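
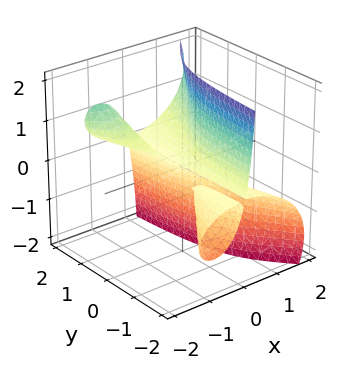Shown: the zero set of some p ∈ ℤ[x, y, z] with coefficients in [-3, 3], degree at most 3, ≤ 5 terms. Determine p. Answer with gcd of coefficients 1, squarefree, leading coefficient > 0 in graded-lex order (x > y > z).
First, there are 3 components. Treating them together as one polynomial.
Next, degree: a generic line meets the surface in up to 3 points, so deg p = 3.
Then, against the integer gridlines: the visible y-axis segment lies entirely on the surface; one x-axis crossing is at x = 0.
Finally, matching integer coefficients to the picture gives p.

x^3 - 2*x*y*z + 2*x*z^2 - z^2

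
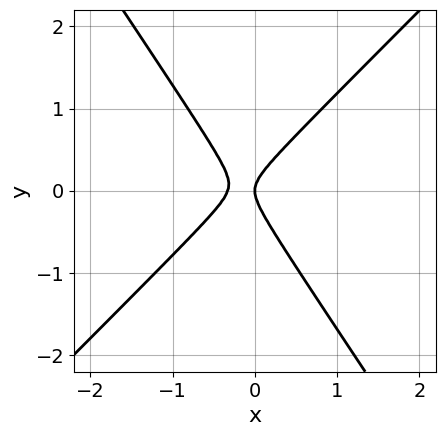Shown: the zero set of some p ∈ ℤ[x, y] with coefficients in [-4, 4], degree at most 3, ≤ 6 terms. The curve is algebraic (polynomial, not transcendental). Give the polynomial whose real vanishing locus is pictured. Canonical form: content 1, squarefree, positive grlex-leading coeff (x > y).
3*x^2 - x*y - 2*y^2 + x

(a) The degree is 2 — a generic line meets the curve in up to 2 points.
(b) Checking where it meets the axes: it crosses the x-axis at the gridline x = 0; it meets the y-axis at y = 0 (among the integer gridlines).
(c) Fitting integer coefficients to these (and the overall shape) gives p.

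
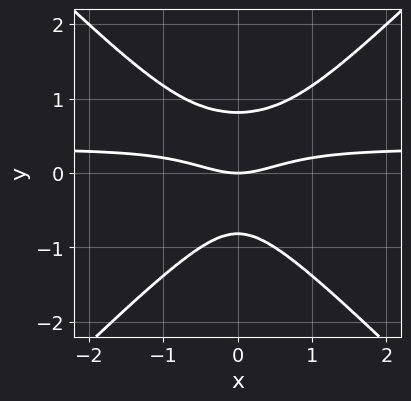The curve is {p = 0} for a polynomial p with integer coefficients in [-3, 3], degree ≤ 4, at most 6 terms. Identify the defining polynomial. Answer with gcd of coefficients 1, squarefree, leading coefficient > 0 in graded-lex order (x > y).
(a) deg p = 3. The shape is more complex than any degree-2 curve.
(b) Symmetries: the x ↦ −x reflection is a symmetry, so x appears only in even powers.
(c) From the axis intercepts and sections: it crosses the y-axis at the gridline y = 0; it meets the x-axis at x = 0 (among the integer gridlines).
(d) Solving for integer coefficients yields p as stated.

3*x^2*y - 3*y^3 - x^2 + 2*y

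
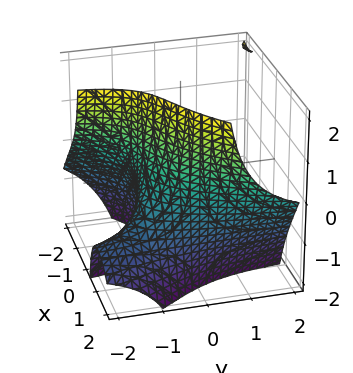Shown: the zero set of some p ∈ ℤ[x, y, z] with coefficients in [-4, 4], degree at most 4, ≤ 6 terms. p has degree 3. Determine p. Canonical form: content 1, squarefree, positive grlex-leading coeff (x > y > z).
(a) deg p = 3. No degree-2 surface has this shape.
(b) Against the integer gridlines: one y-axis crossing is at y = -1; it misses every integer gridline on the z-axis.
(c) Matching integer coefficients to the picture gives p.

x^3 - 2*x*y*z - 3*y - 3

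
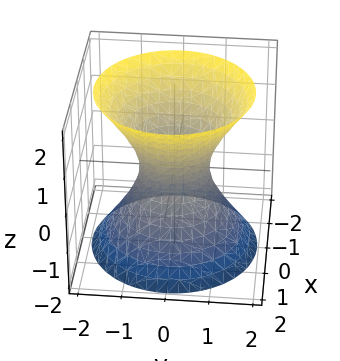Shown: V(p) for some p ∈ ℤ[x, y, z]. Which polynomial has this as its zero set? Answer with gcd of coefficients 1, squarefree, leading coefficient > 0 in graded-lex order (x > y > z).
(a) deg p = 2.
(b) Symmetries: the z-axis is an axis of rotation, so x and y enter only as x² + y².
(c) Reading off the gridlines: a circular section at z = 1 has radius between 1 and 2; no z-intercept at any integer in the box.
(d) These observations pin down the coefficients.

3*x^2 + 3*y^2 - 2*z^2 - 2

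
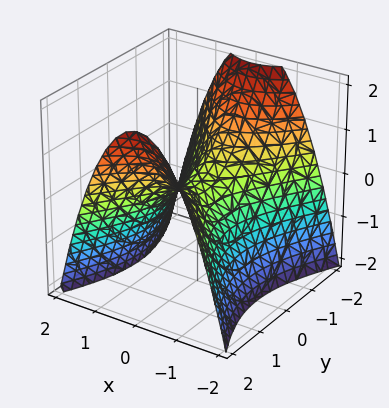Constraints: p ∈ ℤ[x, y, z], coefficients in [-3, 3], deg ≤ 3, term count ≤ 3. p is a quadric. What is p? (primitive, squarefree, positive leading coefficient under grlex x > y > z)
1. The degree is 2 — a hyperbolic paraboloid; a quadric.
2. Symmetries: mirror symmetry y ↦ −y ⇒ only even powers of y; mirror symmetry x ↦ −x ⇒ only even powers of x.
3. From the axis intercepts and sections: one z-axis crossing is at z = 0; it meets the x-axis at x = 0 (among the integer gridlines); it meets the y-axis at y = 0 (among the integer gridlines).
4. The integer polynomial consistent with all of this is the stated p.

2*x^2 - y^2 + 2*z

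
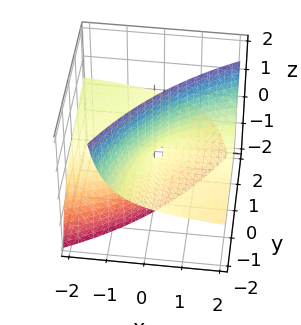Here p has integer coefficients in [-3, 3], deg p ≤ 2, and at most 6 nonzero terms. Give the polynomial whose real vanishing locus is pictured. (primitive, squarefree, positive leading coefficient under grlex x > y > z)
x*y - 3*x*z + 3*y*z + z

First, degree: no degree-1 surface has this shape, so deg p = 2.
Next, from the visible intercepts: every point of the x-axis in the box is on the surface; one z-axis crossing is at z = 0.
Finally, these observations pin down the coefficients. Check: (0, -1, 0) on the y-axis lies on the surface, and p(0, -1, 0) = 0. ✓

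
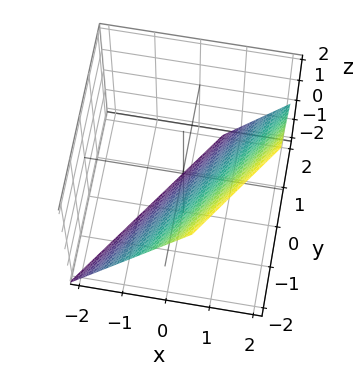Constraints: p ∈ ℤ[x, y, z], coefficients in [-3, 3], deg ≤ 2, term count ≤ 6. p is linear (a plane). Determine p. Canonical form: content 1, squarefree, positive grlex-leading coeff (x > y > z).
3*x - 2*y - 2*z - 2

Degree: the surface is flat (a plane), so deg p = 1.
Checking where it meets the axes: it crosses the y-axis at the gridline y = -1; one z-axis crossing is at z = -1.
Putting this together gives p.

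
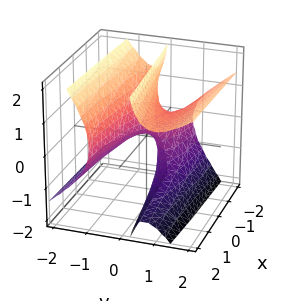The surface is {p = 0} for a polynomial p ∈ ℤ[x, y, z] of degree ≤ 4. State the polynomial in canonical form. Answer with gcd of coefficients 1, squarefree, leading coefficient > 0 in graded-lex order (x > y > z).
Degree: the shape is more complex than any degree-2 surface, so deg p = 3.
Observable constraints: the surface avoids every integer z-axis point in the box; it crosses the x-axis at the gridline x = -1.
Together with the visible shape, these determine p as stated.

3*y^3 - 2*y^2*z - 3*y*z^2 + x + 1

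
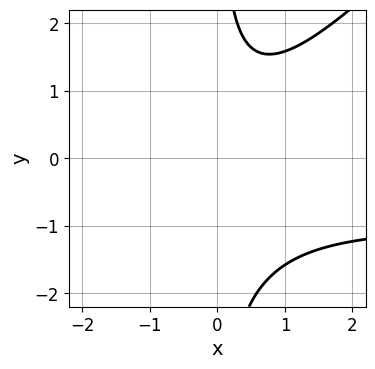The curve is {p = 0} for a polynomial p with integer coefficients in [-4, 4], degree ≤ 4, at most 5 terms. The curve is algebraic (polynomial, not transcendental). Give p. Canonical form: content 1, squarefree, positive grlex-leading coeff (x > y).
1. The degree is 3 — no degree-2 curve has this shape.
2. Reading off the gridlines: it misses every integer gridline on the x-axis; it misses every integer gridline on the y-axis.
3. These observations pin down the coefficients.

2*x^2*y - 2*x*y^2 + 2*x^2 - 2*x*y + 3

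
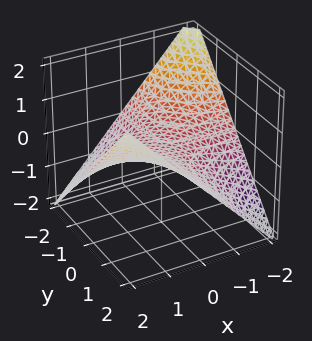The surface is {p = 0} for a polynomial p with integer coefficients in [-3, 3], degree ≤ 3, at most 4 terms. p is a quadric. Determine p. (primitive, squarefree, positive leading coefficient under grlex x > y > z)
x*y - 2*z

First, deg p = 2. A saddle surface; a quadric.
Next, from the axis intercepts and sections: one z-axis crossing is at z = 0; every point of the x-axis in the box is on the surface; every point of the y-axis in the box is on the surface.
Finally, matching integer coefficients to the picture gives p.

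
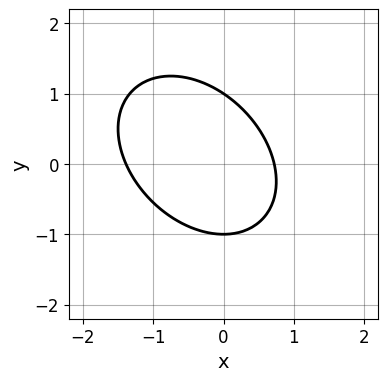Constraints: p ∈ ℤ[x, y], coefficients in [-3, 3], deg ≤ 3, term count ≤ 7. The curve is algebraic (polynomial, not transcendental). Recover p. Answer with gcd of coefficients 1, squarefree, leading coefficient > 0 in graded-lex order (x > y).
3*x^2 + 2*x*y + 3*y^2 + 2*x - 3

(a) deg p = 2. A generic line meets the curve in up to 2 points.
(b) Reading off the gridlines: among the integer gridlines, it crosses the y-axis at y ∈ {-1, 1}.
(c) The integer polynomial consistent with all of this is the stated p.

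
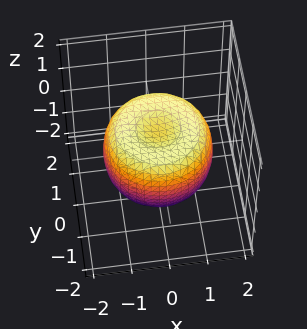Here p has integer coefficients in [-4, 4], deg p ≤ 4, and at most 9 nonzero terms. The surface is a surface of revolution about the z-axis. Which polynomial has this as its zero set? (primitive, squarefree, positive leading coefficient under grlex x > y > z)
2*x^4 + 4*x^2*y^2 + 2*y^4 - 3*x^2 - 3*y^2 + 3*z^2 - 2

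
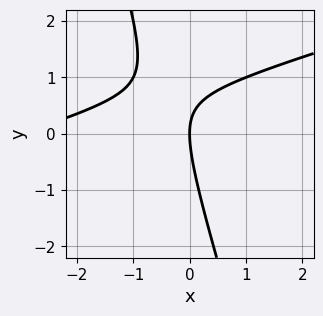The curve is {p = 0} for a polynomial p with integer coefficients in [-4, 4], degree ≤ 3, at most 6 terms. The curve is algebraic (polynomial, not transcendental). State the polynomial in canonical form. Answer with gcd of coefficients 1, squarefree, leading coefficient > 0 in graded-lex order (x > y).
(a) Degree: the shape is more complex than any degree-1 curve, so deg p = 2.
(b) Against the integer gridlines: it meets the x-axis at x = 0 (among the integer gridlines); one y-axis crossing is at y = 0.
(c) Fitting integer coefficients to these (and the overall shape) gives p.

x^2 - 3*x*y - y^2 + 3*x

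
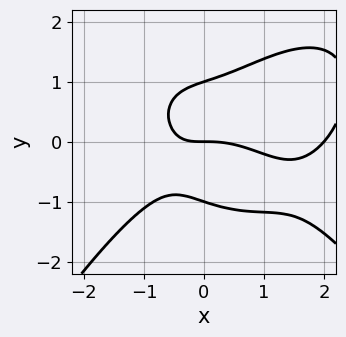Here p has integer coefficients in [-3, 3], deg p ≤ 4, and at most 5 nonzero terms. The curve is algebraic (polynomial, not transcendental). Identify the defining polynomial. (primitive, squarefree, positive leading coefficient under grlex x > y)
x^4 - 2*x^3 + 3*y^3 - 2*x*y - 3*y

deg p = 4. No degree-3 curve has this shape.
Against the integer gridlines: among the integer gridlines, it crosses the y-axis at y ∈ {-1, 0, 1}; the x-axis gridline crossings are at x ∈ {0, 2}.
Together with the visible shape, these determine p as stated.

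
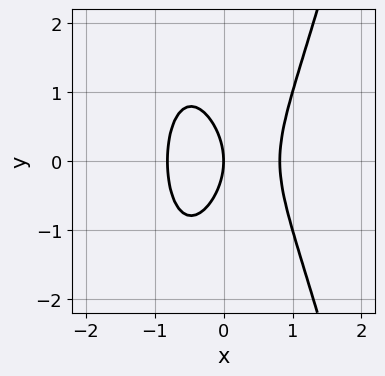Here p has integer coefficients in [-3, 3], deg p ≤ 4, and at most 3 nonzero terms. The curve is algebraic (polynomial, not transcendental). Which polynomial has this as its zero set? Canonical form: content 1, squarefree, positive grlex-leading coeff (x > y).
deg p = 3.
Symmetries: the y ↦ −y reflection is a symmetry, so y appears only in even powers.
Against the integer gridlines: it meets the y-axis at y = 0 (among the integer gridlines); it meets the x-axis at x = 0 (among the integer gridlines).
The integer polynomial consistent with all of this is the stated p.

3*x^3 - y^2 - 2*x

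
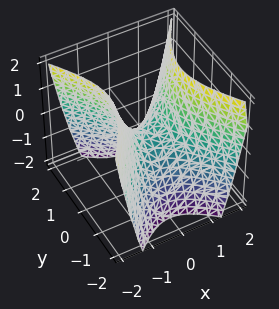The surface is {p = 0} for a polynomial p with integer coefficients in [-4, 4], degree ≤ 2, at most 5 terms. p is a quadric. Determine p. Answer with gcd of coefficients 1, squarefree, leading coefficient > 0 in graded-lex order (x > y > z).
deg p = 2. A hyperbolic paraboloid; a quadric.
Symmetries: the x ↦ −x reflection is a symmetry, so x appears only in even powers; the y ↦ −y reflection is a symmetry, so y appears only in even powers.
Against the integer gridlines: it crosses the z-axis at the gridline z = 0; one y-axis crossing is at y = 0.
Putting this together gives p.

3*x^2 - 2*y^2 - 2*z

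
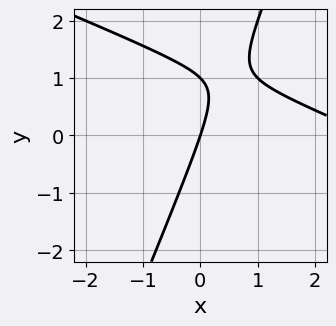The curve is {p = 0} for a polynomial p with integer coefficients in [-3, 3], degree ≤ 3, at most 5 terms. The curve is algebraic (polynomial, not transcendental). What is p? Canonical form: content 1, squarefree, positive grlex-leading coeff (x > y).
(a) Degree: no degree-1 curve has this shape, so deg p = 2.
(b) Against the integer gridlines: the y-axis gridline crossings are at y ∈ {0, 1}; it crosses the x-axis at the gridline x = 0.
(c) Assembling these constraints gives the stated polynomial.

x^2 + 2*x*y - y^2 - 3*x + y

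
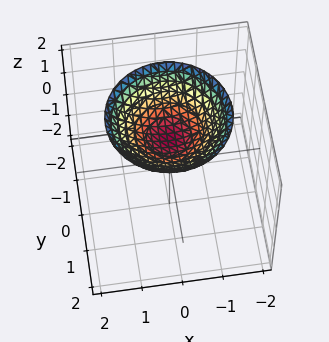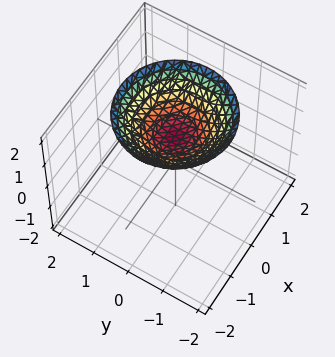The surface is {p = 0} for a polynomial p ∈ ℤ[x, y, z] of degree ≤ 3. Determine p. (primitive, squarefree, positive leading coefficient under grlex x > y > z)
(a) The degree is 2 — a generic line meets the surface in up to 2 points.
(b) Symmetries: rotational symmetry about the z-axis ⇒ p depends on x, y only through x² + y².
(c) Checking where it meets the axes: it meets the z-axis at z = 1 (among the integer gridlines); it misses every integer gridline on the x-axis; the surface avoids every integer y-axis point in the box.
(d) Matching integer coefficients to the picture gives p.

x^2 + y^2 - 2*z + 2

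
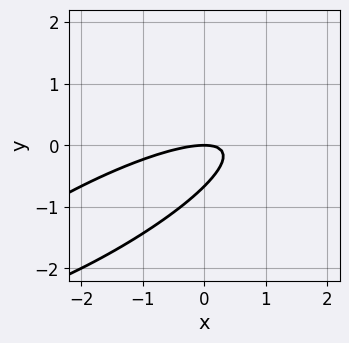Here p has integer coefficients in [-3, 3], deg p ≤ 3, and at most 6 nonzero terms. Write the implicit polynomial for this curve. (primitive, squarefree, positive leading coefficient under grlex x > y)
x^2 - 3*x*y + 3*y^2 + 2*y

First, deg p = 2. A generic line meets the curve in up to 2 points.
Then, from the visible intercepts: one x-axis crossing is at x = 0; one y-axis crossing is at y = 0.
Finally, matching integer coefficients to the picture gives p.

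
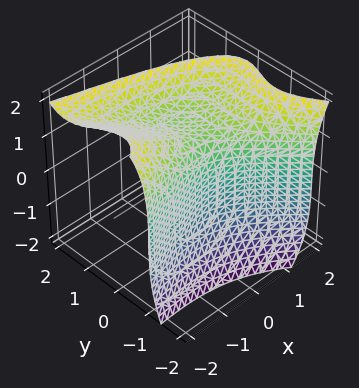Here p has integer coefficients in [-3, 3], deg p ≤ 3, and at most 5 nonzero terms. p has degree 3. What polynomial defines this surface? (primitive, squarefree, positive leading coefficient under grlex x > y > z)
First, deg p = 3. A generic line meets the surface in up to 3 points.
Next, against the integer gridlines: the surface avoids every integer x-axis point in the box.
Finally, matching integer coefficients to the picture gives p.

3*x*y^2 + 3*y^3 - z^3 + 2*x^2 + 2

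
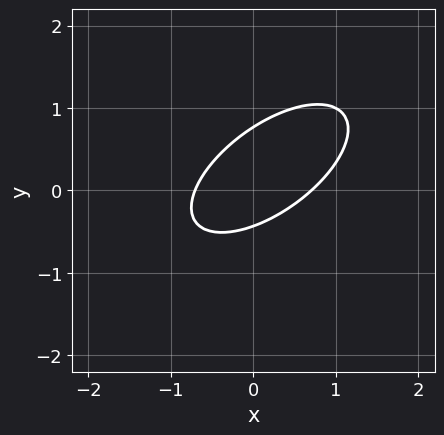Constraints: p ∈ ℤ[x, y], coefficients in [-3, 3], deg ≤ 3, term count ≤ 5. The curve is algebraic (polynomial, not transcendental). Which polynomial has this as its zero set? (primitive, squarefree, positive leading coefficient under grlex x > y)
First, the degree is 2 — the shape is more complex than any degree-1 curve.
Finally, matching integer coefficients to the picture gives p.

2*x^2 - 3*x*y + 3*y^2 - y - 1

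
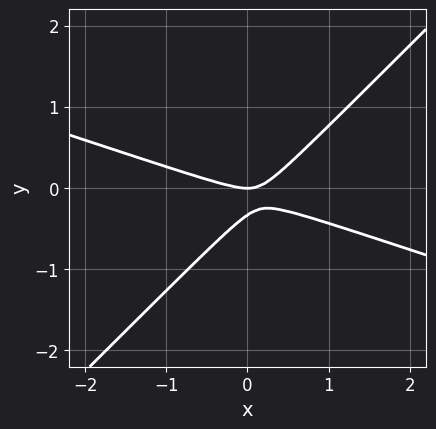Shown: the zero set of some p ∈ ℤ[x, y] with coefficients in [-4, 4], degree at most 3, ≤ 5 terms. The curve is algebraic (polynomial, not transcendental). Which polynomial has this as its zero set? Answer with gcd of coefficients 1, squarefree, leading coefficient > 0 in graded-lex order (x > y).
(a) deg p = 2.
(b) Checking where it meets the axes: it meets the y-axis at y = 0 (among the integer gridlines); one x-axis crossing is at x = 0.
(c) The integer polynomial consistent with all of this is the stated p.

x^2 + 2*x*y - 3*y^2 - y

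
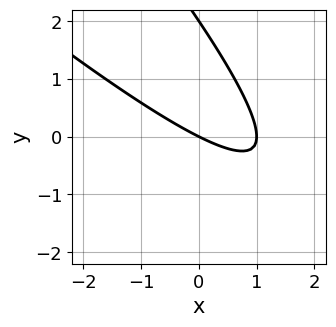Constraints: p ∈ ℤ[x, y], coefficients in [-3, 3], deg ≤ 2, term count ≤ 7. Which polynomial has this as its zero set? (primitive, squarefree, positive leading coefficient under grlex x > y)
x^2 + 2*x*y + y^2 - x - 2*y

deg p = 2. The shape is more complex than any degree-1 curve.
From the axis intercepts and sections: among the integer gridlines, it crosses the x-axis at x ∈ {0, 1}; the y-axis gridline crossings are at y ∈ {0, 2}.
Matching integer coefficients to the picture gives p.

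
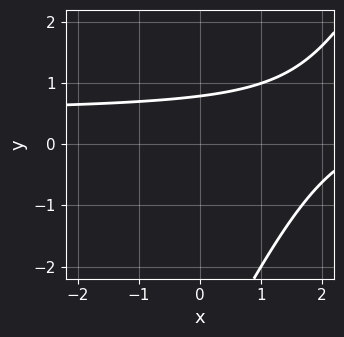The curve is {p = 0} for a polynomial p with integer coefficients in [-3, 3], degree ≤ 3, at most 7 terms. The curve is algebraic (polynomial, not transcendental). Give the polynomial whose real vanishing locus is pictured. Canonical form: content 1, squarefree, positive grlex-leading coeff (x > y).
2*x*y - y^2 - x - 3*y + 3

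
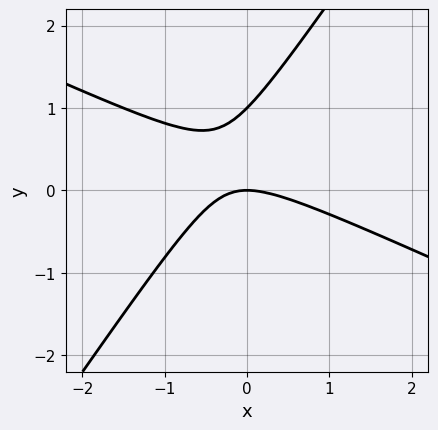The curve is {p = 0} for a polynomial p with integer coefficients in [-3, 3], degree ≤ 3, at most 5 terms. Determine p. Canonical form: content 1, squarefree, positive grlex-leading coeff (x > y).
2*x^2 + 3*x*y - 3*y^2 + 3*y

First, deg p = 2.
Then, checking where it meets the axes: the y-axis gridline crossings are at y ∈ {0, 1}; it crosses the x-axis at the gridline x = 0.
Finally, assembling these constraints gives the stated polynomial.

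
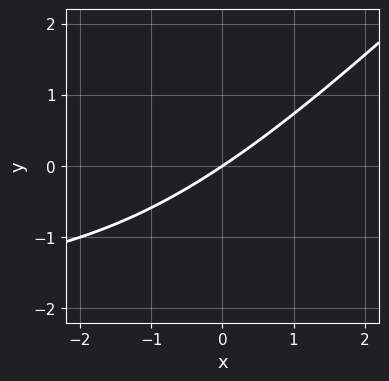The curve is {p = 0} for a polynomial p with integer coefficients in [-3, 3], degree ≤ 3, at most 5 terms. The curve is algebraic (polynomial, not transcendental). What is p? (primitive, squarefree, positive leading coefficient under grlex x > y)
deg p = 2. No degree-1 curve has this shape.
Checking where it meets the axes: it meets the y-axis at y = 0 (among the integer gridlines); one x-axis crossing is at x = 0.
The integer polynomial consistent with all of this is the stated p.

x*y - y^2 + 2*x - 3*y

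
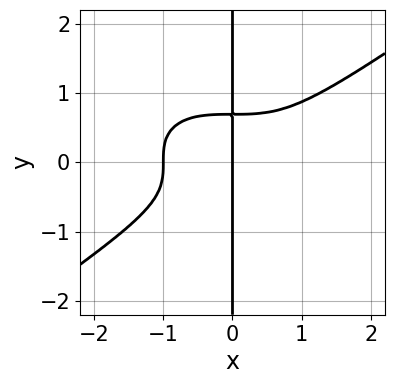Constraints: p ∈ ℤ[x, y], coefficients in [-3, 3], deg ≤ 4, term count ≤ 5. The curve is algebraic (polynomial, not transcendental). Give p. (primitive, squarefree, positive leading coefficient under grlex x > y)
x^4 - 3*x*y^3 + x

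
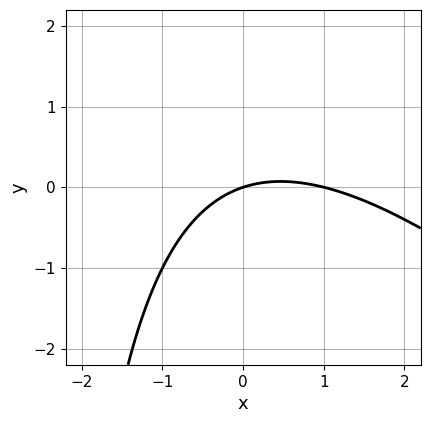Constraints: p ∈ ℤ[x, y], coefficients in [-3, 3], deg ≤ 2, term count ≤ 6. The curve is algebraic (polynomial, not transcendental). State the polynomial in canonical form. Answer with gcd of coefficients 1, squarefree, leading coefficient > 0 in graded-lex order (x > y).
First, the degree is 2 — the shape is more complex than any degree-1 curve.
Next, observable constraints: the x-axis gridline crossings are at x ∈ {0, 1}; one y-axis crossing is at y = 0.
Finally, solving for integer coefficients yields p as stated.

x^2 + x*y - x + 3*y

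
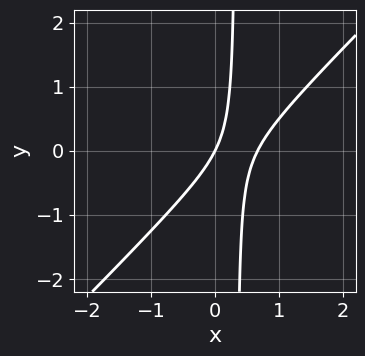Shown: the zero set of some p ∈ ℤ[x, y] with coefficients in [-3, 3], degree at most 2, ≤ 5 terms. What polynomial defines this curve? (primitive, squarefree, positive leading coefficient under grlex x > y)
3*x^2 - 3*x*y - 2*x + y

(a) deg p = 2.
(b) Checking where it meets the axes: it crosses the y-axis at the gridline y = 0; it meets the x-axis at x = 0 (among the integer gridlines).
(c) These observations pin down the coefficients.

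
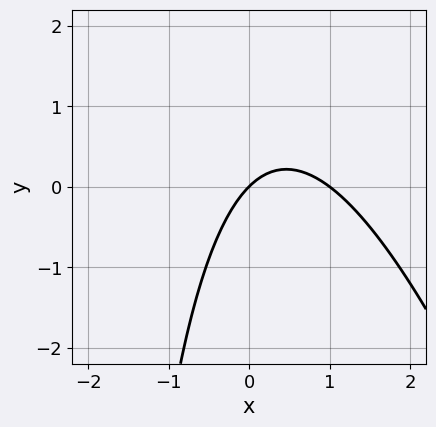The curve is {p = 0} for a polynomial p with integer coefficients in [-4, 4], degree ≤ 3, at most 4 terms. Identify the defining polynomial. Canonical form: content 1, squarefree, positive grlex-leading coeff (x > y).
3*x^2 + x*y - 3*x + 3*y

Degree: the shape is more complex than any degree-1 curve, so deg p = 2.
Against the integer gridlines: it meets the y-axis at y = 0 (among the integer gridlines); among the integer gridlines, it crosses the x-axis at x ∈ {0, 1}.
Assembling these constraints gives the stated polynomial.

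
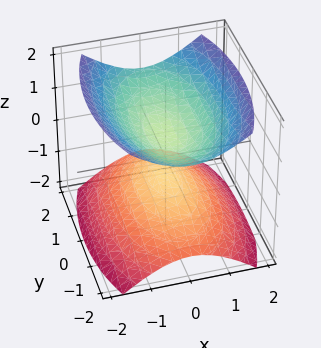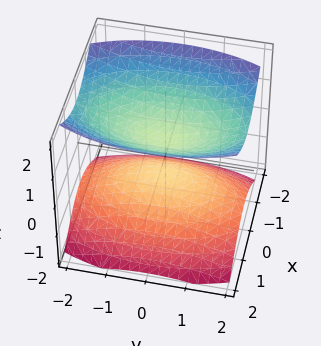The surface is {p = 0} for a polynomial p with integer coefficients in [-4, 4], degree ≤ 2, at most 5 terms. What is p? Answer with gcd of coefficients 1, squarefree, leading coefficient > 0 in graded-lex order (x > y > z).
3*x^2 + y^2 - 3*z^2 + 1

There are 2 components. They look like related sheets of one shape, so recover p as a whole.
deg p = 2. Two sheets facing apart; a quadric.
Symmetries: it's symmetric under z → −z, forcing even powers of z; the y ↦ −y reflection is a symmetry, so y appears only in even powers; mirror symmetry x ↦ −x ⇒ only even powers of x.
Observable constraints: it misses every integer gridline on the x-axis; the surface avoids every integer y-axis point in the box.
Solving for integer coefficients yields p as stated.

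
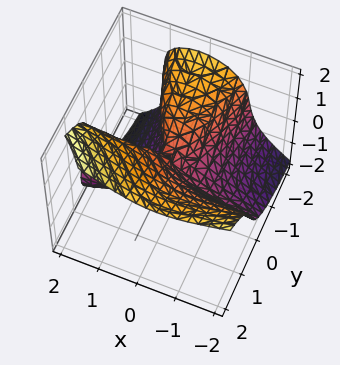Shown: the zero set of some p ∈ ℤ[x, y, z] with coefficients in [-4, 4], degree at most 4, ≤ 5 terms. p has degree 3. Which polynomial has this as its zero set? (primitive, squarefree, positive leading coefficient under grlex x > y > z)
3*x^2*y - 3*z^3 - 2*x^2 + 3*x*z + 2*y^2

First, deg p = 3.
Then, from the visible intercepts: one y-axis crossing is at y = 0; one z-axis crossing is at z = 0.
Finally, these observations pin down the coefficients.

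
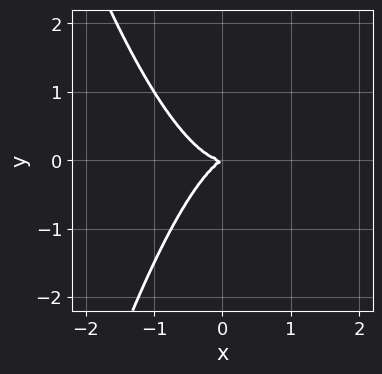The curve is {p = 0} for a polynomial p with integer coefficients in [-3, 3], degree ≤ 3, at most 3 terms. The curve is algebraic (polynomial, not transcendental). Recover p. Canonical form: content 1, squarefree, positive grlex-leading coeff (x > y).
3*x^3 - x*y + 2*y^2

1. The degree is 3 — the shape is more complex than any degree-2 curve.
2. Reading off the gridlines: it crosses the x-axis at the gridline x = 0; it meets the y-axis at y = 0 (among the integer gridlines).
3. Putting this together gives p.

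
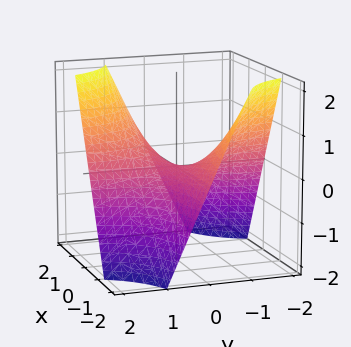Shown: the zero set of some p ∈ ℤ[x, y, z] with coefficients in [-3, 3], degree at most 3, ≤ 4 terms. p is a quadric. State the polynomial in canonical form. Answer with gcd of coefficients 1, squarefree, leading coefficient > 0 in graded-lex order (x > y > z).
x*y - z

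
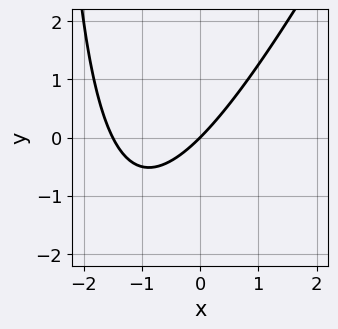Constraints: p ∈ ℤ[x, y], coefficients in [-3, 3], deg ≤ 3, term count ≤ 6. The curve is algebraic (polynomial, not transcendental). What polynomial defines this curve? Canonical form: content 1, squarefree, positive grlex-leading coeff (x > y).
2*x^2 - x*y + 3*x - 3*y

(a) Degree: the shape is more complex than any degree-1 curve, so deg p = 2.
(b) Checking where it meets the axes: it meets the y-axis at y = 0 (among the integer gridlines); it meets the x-axis at x = 0 (among the integer gridlines).
(c) Assembling these constraints gives the stated polynomial.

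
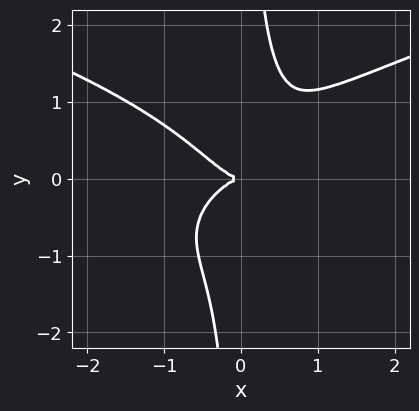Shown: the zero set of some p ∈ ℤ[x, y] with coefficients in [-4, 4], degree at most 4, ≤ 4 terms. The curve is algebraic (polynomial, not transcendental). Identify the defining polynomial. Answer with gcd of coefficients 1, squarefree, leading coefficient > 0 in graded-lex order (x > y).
First, degree: no degree-3 curve has this shape, so deg p = 4.
Then, from the visible intercepts: one y-axis crossing is at y = 0; one x-axis crossing is at x = 0.
Finally, solving for integer coefficients yields p as stated.

3*x*y^3 - 2*x^3 - 2*y^2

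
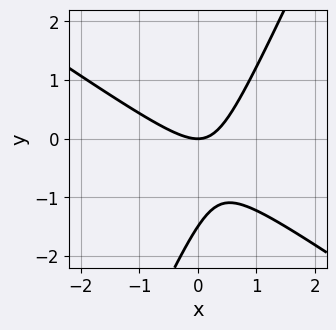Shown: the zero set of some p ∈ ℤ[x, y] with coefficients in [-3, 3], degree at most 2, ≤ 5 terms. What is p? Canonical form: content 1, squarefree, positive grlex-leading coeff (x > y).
3*x^2 + 3*x*y - 2*y^2 - 3*y

(a) Degree: no degree-1 curve has this shape, so deg p = 2.
(b) From the axis intercepts and sections: it crosses the x-axis at the gridline x = 0; it crosses the y-axis at the gridline y = 0.
(c) Together with the visible shape, these determine p as stated.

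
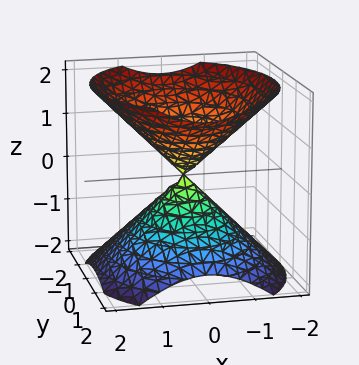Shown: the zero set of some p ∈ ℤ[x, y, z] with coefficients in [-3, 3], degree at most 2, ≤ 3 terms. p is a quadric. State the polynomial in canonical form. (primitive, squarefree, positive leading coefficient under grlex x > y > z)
First, the picture has 2 separate pieces. Treating them together as one polynomial.
Then, degree: two nappes meeting at a single point; a quadric, so deg p = 2.
Next, symmetries: it's symmetric under z → −z, forcing even powers of z; it's symmetric under y → −y, forcing even powers of y; mirror symmetry x ↦ −x ⇒ only even powers of x.
Then, observable constraints: one z-axis crossing is at z = 0; it crosses the x-axis at the gridline x = 0; one y-axis crossing is at y = 0.
Finally, putting this together gives p.

3*x^2 + 2*y^2 - 3*z^2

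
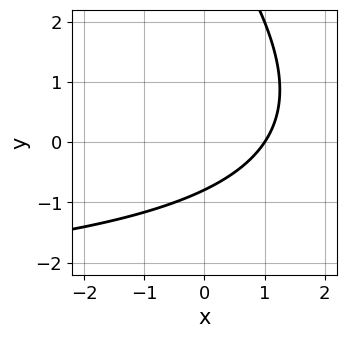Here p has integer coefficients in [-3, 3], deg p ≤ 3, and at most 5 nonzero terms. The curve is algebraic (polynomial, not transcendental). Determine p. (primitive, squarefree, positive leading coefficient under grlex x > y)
x*y + y^2 + 3*x - 3*y - 3

First, deg p = 2. No degree-1 curve has this shape.
Then, from the visible intercepts: one x-axis crossing is at x = 1.
Finally, assembling these constraints gives the stated polynomial.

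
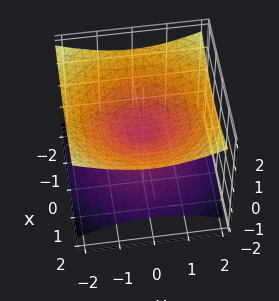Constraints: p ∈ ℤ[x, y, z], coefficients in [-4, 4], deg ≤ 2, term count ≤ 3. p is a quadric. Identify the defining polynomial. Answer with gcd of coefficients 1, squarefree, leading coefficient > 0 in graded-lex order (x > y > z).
The degree is 2 — two nappes meeting at a single point; a quadric.
Symmetries: it's symmetric under z → −z, forcing even powers of z; rotational symmetry about the z-axis ⇒ p depends on x, y only through x² + y².
Against the integer gridlines: one y-axis crossing is at y = 0; one z-axis crossing is at z = 0.
Fitting integer coefficients to these (and the overall shape) gives p.

x^2 + y^2 - 3*z^2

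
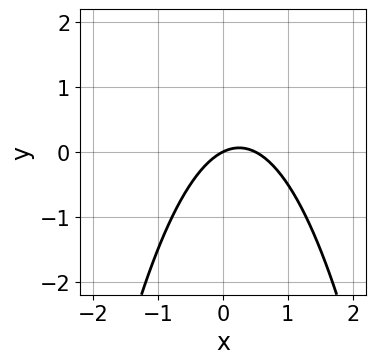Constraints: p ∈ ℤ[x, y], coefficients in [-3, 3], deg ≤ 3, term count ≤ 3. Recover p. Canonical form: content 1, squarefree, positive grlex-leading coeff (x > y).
2*x^2 - x + 2*y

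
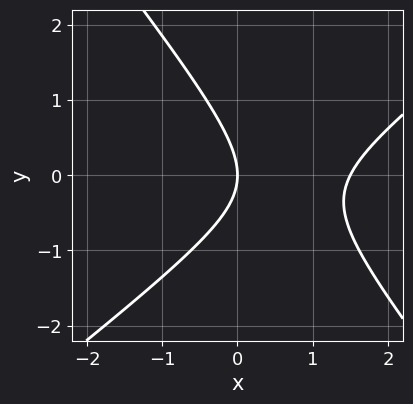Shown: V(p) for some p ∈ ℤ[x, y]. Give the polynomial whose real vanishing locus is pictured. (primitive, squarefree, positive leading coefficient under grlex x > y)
2*x^2 - x*y - 2*y^2 - 3*x

The degree is 2 — no degree-1 curve has this shape.
From the axis intercepts and sections: one x-axis crossing is at x = 0; it meets the y-axis at y = 0 (among the integer gridlines).
Putting this together gives p.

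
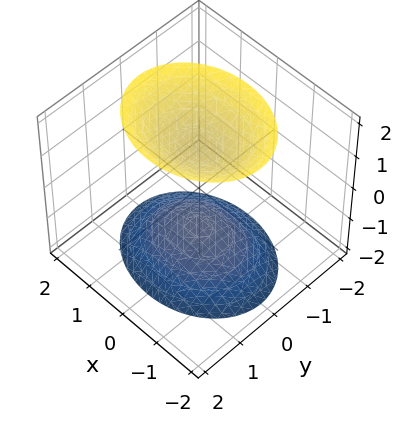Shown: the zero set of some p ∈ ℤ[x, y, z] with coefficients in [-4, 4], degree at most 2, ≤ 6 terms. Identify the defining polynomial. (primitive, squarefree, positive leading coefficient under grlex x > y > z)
2*x^2 + 3*y^2 - 2*z^2 + 3

First, I count 2 distinct pieces. They look like related sheets of one shape, so recover p as a whole.
Next, deg p = 2. Two separate bowl-shaped sheets opening away from each other; a quadric.
Next, symmetries: mirror symmetry x ↦ −x ⇒ only even powers of x; it's symmetric under y → −y, forcing even powers of y; mirror symmetry z ↦ −z ⇒ only even powers of z.
Then, from the visible intercepts: no y-intercept at any integer in the box; it misses every integer gridline on the x-axis.
Finally, these observations pin down the coefficients.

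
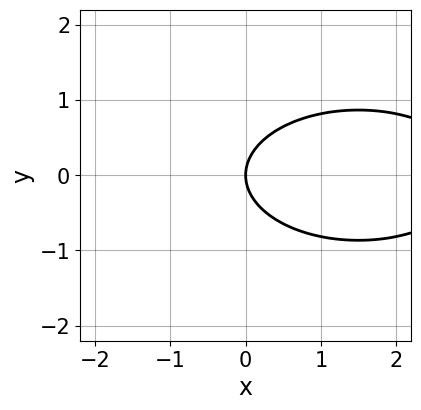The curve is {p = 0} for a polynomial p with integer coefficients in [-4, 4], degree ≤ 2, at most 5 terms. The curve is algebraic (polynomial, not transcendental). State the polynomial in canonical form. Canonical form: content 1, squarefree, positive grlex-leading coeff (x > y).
x^2 + 3*y^2 - 3*x

1. The degree is 2 — a generic line meets the curve in up to 2 points.
2. Symmetries: it's symmetric under y → −y, forcing even powers of y.
3. From the axis intercepts and sections: it crosses the y-axis at the gridline y = 0; it crosses the x-axis at the gridline x = 0.
4. Fitting integer coefficients to these (and the overall shape) gives p.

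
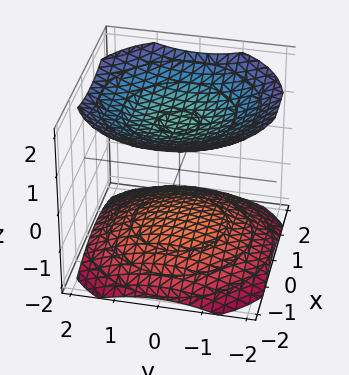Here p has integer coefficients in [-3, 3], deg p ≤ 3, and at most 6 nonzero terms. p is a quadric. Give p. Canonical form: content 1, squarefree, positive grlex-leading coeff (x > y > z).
First, there are 2 components.
Then, the degree is 2 — two separate bowl-shaped sheets opening away from each other; a quadric.
Then, symmetry: the z-axis is an axis of rotation, so x and y enter only as x² + y²; the z ↦ −z reflection is a symmetry, so z appears only in even powers.
Next, checking where it meets the axes: no x-intercept at any integer in the box; it misses every integer gridline on the y-axis.
Finally, putting this together gives p.

x^2 + y^2 - 2*z^2 + 3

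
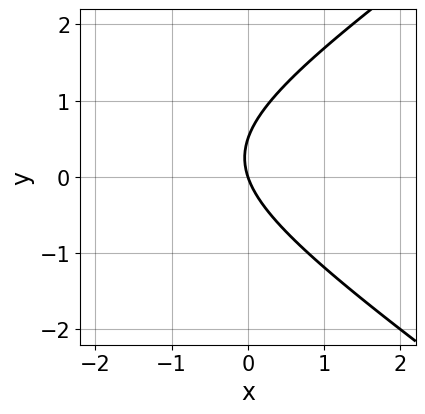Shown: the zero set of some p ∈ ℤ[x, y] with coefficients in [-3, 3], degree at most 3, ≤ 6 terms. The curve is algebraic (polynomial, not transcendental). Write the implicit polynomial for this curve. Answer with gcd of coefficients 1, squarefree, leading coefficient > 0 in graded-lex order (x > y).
x^2 - 2*y^2 + 3*x + y

deg p = 2. The shape is more complex than any degree-1 curve.
Checking where it meets the axes: it meets the y-axis at y = 0 (among the integer gridlines); it meets the x-axis at x = 0 (among the integer gridlines).
These observations pin down the coefficients.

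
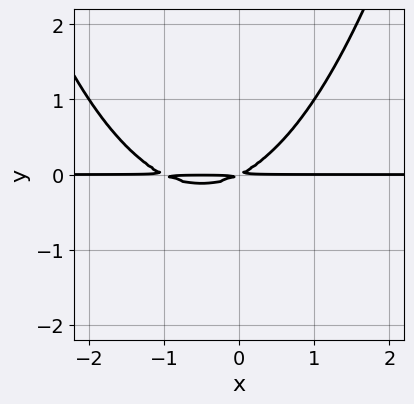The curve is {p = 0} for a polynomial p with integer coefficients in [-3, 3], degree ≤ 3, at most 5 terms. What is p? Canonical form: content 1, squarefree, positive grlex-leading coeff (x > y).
x^2*y + x*y - 2*y^2

First, degree: the shape is more complex than any degree-2 curve, so deg p = 3.
Next, checking where it meets the axes: every point of the x-axis in the box is on the curve.
Finally, putting this together gives p.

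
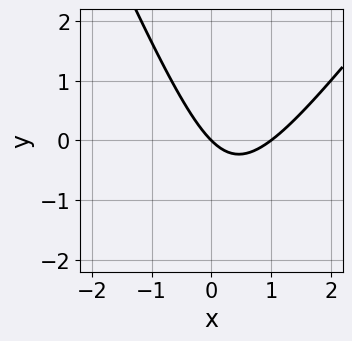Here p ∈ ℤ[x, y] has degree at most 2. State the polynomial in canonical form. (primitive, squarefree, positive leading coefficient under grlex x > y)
3*x^2 - x*y - y^2 - 3*x - 3*y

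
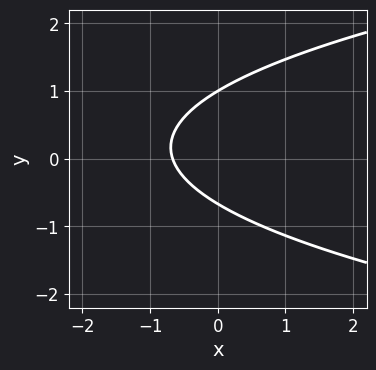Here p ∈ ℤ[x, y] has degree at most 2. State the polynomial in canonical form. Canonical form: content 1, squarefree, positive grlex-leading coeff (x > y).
3*y^2 - 3*x - y - 2

The degree is 2 — no degree-1 curve has this shape.
Reading off the gridlines: it crosses the y-axis at the gridline y = 1.
Matching integer coefficients to the picture gives p.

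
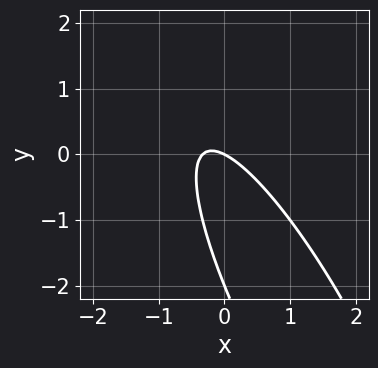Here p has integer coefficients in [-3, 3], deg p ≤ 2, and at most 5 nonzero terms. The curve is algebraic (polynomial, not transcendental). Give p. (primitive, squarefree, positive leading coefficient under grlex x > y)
3*x^2 + 3*x*y + y^2 + x + 2*y

Degree: a generic line meets the curve in up to 2 points, so deg p = 2.
Checking where it meets the axes: it crosses the x-axis at the gridline x = 0; among the integer gridlines, it crosses the y-axis at y ∈ {-2, 0}.
The integer polynomial consistent with all of this is the stated p.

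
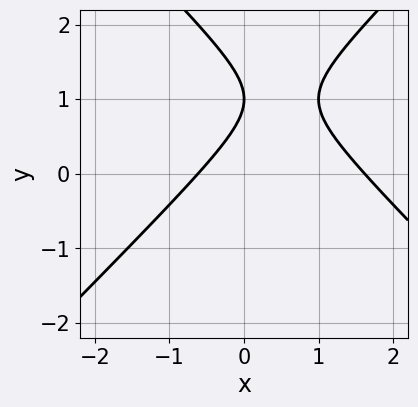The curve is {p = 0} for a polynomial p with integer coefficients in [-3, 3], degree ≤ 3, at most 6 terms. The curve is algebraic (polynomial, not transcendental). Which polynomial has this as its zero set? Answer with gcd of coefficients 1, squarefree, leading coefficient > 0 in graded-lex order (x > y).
x^2 - y^2 - x + 2*y - 1

1. The degree is 2 — a generic line meets the curve in up to 2 points.
2. Observable constraints: it meets the y-axis at y = 1 (among the integer gridlines).
3. Matching integer coefficients to the picture gives p.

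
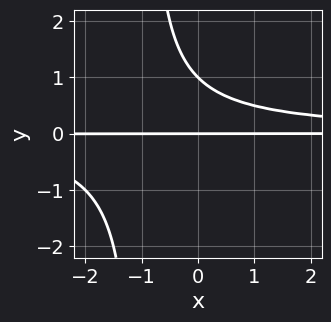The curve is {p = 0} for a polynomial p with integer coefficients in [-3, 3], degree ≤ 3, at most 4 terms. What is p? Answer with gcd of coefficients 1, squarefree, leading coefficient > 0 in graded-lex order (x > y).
First, deg p = 3. The shape is more complex than any degree-2 curve.
Then, reading off the gridlines: the visible x-axis segment lies entirely on the curve; among the integer gridlines, it crosses the y-axis at y ∈ {0, 1}.
Finally, solving for integer coefficients yields p as stated.

x*y^2 + y^2 - y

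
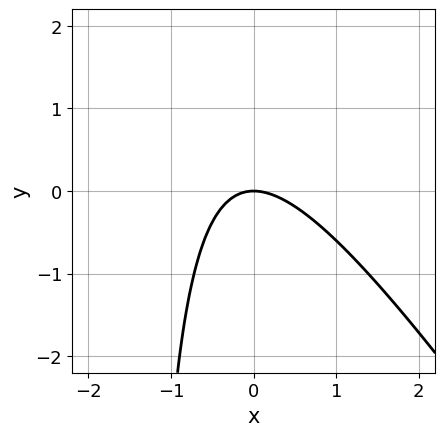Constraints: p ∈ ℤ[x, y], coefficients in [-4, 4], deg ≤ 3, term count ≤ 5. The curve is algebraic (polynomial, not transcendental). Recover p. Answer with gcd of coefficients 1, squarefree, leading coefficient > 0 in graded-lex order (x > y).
3*x^2 + 2*x*y + 3*y

Degree: no degree-1 curve has this shape, so deg p = 2.
From the visible intercepts: it crosses the x-axis at the gridline x = 0; it crosses the y-axis at the gridline y = 0.
Assembling these constraints gives the stated polynomial.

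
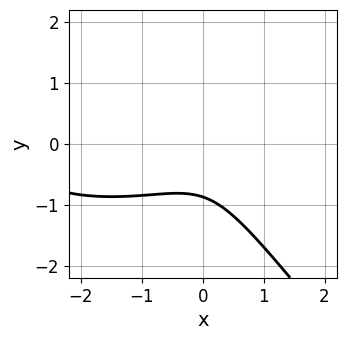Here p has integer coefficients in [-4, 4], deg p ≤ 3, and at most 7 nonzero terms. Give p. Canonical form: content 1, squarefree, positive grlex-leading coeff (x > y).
(a) deg p = 3. The shape is more complex than any degree-2 curve.
(b) From the visible intercepts: it misses every integer gridline on the x-axis.
(c) Putting this together gives p.

x^3 + 3*x*y^2 + 3*y^3 + 3*x^2 + 2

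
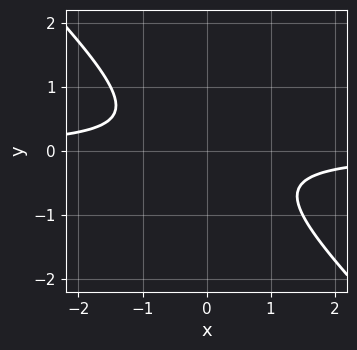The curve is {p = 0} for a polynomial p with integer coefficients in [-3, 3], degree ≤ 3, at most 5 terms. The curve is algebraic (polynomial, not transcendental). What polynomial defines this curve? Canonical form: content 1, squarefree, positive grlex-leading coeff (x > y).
2*x*y + 2*y^2 + 1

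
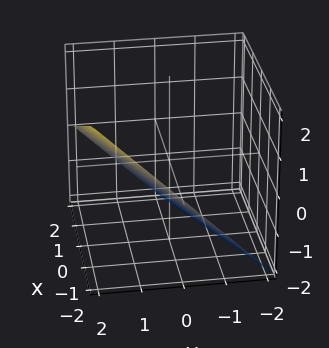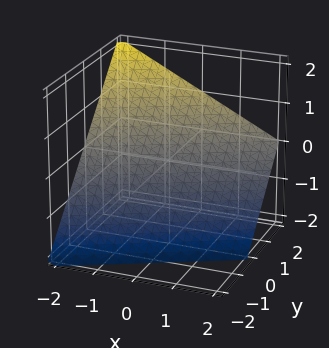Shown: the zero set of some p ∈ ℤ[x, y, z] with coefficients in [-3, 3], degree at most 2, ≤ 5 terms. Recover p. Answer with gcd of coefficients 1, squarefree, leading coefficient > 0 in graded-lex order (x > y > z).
1. Degree: every cross-section is a straight line — this is a plane, so deg p = 1.
2. Observable constraints: it meets the x-axis at x = -2 (among the integer gridlines); one z-axis crossing is at z = -1.
3. These observations pin down the coefficients. Check: (0, 1, 0) on the y-axis lies on the surface, and p(0, 1, 0) = 0. ✓

x - 2*y + 2*z + 2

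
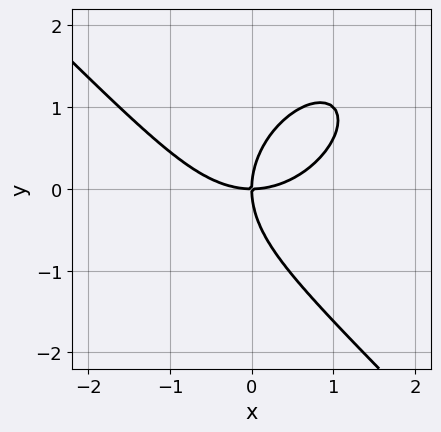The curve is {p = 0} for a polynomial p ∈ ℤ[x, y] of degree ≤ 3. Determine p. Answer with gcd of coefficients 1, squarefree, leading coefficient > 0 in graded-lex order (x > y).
x^3 + y^3 - 2*x*y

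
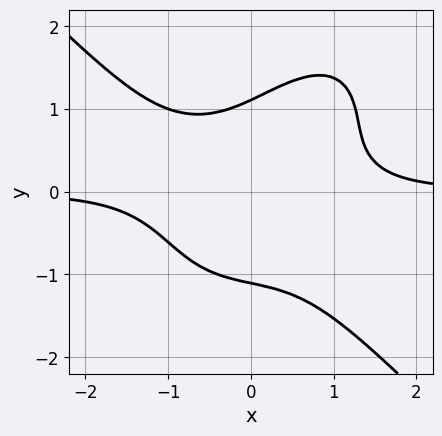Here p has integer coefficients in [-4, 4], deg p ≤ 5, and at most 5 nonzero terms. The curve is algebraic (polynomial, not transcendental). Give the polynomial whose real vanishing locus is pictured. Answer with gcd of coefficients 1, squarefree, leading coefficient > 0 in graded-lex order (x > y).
3*x^3*y - x*y^3 + 2*y^4 - 3*x*y^2 - 3

First, degree: the shape is more complex than any degree-3 curve, so deg p = 4.
Next, against the integer gridlines: no x-intercept at any integer in the box.
Finally, the integer polynomial consistent with all of this is the stated p.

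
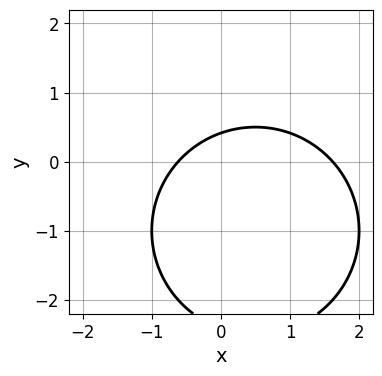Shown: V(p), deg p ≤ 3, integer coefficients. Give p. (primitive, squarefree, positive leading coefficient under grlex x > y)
The degree is 2 — no degree-1 curve has this shape.
Solving for integer coefficients yields p as stated.

x^2 + y^2 - x + 2*y - 1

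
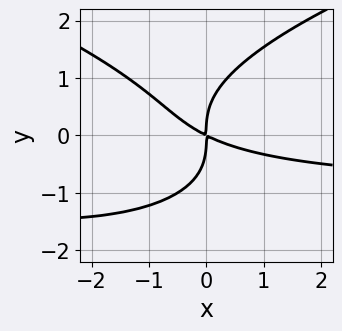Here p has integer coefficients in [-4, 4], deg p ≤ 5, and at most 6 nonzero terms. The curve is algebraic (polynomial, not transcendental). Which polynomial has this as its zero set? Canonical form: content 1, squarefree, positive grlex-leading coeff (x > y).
1. Degree: a generic line meets the curve in up to 4 points, so deg p = 4.
2. Observable constraints: it meets the x-axis at x = 0 (among the integer gridlines); it meets the y-axis at y = 0 (among the integer gridlines).
3. Together with the visible shape, these determine p as stated.

y^4 - x^2*y - x^2 - 2*x*y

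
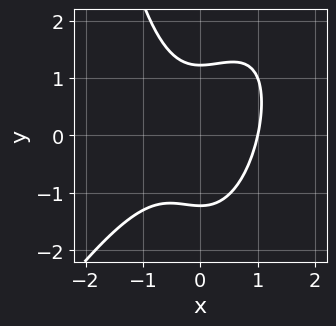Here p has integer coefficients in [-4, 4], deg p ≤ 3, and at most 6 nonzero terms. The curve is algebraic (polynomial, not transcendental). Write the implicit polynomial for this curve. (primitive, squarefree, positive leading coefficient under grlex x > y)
3*x^3 - 2*x^2*y + 2*y^2 - 3

(a) The degree is 3 — a generic line meets the curve in up to 3 points.
(b) From the axis intercepts and sections: one x-axis crossing is at x = 1.
(c) Matching integer coefficients to the picture gives p.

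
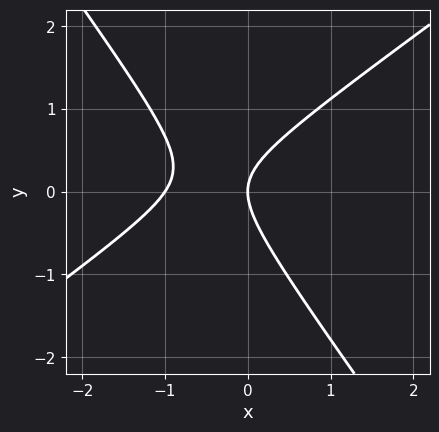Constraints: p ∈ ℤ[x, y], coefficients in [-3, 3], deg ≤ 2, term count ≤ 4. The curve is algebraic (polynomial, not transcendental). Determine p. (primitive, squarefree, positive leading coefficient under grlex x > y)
3*x^2 - 2*x*y - 3*y^2 + 3*x

deg p = 2. No degree-1 curve has this shape.
From the axis intercepts and sections: among the integer gridlines, it crosses the x-axis at x ∈ {-1, 0}; it crosses the y-axis at the gridline y = 0.
Matching integer coefficients to the picture gives p.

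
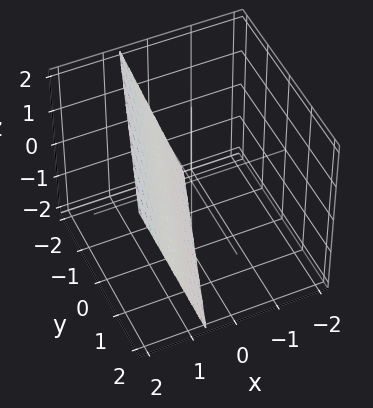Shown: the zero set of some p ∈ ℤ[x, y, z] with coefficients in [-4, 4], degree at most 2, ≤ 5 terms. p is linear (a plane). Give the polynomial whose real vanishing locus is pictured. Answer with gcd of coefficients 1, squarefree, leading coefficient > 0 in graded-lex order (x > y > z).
First, degree: every cross-section is a straight line — this is a plane, so deg p = 1.
Then, reading off the gridlines: it crosses the y-axis at the gridline y = -2; it meets the z-axis at z = -2 (among the integer gridlines).
Finally, together with the visible shape, these determine p as stated.

3*x - y - z - 2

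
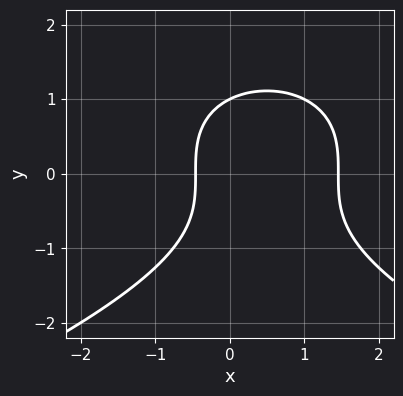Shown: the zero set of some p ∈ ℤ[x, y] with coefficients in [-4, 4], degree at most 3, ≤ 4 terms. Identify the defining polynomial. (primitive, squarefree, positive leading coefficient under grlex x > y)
2*y^3 + 3*x^2 - 3*x - 2

1. deg p = 3. A generic line meets the curve in up to 3 points.
2. Against the integer gridlines: one y-axis crossing is at y = 1.
3. These observations pin down the coefficients.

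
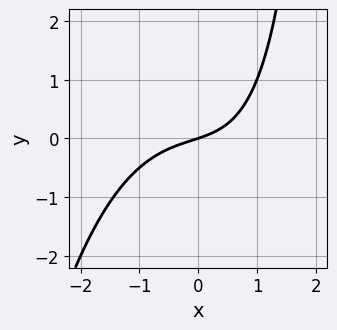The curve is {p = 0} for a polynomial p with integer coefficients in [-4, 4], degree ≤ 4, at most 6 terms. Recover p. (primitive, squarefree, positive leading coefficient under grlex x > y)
x^3 + x*y + x - 3*y

First, degree: no degree-2 curve has this shape, so deg p = 3.
Then, from the axis intercepts and sections: one y-axis crossing is at y = 0; it crosses the x-axis at the gridline x = 0.
Finally, matching integer coefficients to the picture gives p.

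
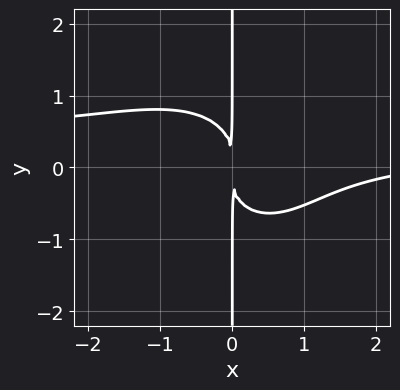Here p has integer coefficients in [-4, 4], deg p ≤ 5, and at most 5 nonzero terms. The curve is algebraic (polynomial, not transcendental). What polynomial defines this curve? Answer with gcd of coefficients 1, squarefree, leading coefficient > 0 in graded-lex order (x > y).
(a) deg p = 4.
(b) Observable constraints: the visible y-axis segment lies entirely on the curve.
(c) Fitting integer coefficients to these (and the overall shape) gives p.

3*x^3*y + 3*x*y^3 - x^3 + 3*x^2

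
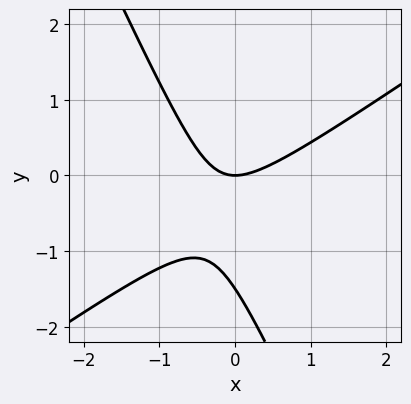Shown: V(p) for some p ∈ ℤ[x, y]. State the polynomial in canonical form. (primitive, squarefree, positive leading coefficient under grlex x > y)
First, the degree is 2 — the shape is more complex than any degree-1 curve.
Next, from the axis intercepts and sections: it crosses the x-axis at the gridline x = 0; it crosses the y-axis at the gridline y = 0.
Finally, assembling these constraints gives the stated polynomial.

3*x^2 - 3*x*y - 2*y^2 - 3*y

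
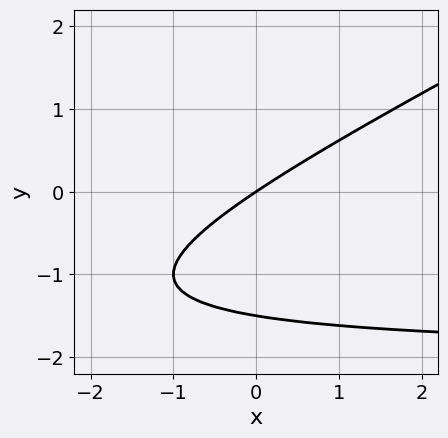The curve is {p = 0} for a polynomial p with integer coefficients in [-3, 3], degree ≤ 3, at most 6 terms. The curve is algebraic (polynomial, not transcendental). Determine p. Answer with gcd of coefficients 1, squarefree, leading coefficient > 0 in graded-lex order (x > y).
Degree: no degree-1 curve has this shape, so deg p = 2.
Observable constraints: one x-axis crossing is at x = 0; one y-axis crossing is at y = 0.
Together with the visible shape, these determine p as stated.

x*y - 2*y^2 + 2*x - 3*y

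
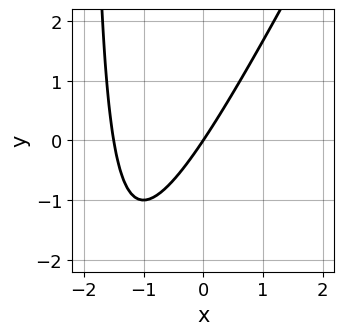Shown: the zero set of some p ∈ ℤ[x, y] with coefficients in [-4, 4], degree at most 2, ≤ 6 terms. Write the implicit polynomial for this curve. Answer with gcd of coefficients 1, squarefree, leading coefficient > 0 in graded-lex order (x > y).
2*x^2 - x*y + 3*x - 2*y

1. The degree is 2 — a generic line meets the curve in up to 2 points.
2. From the axis intercepts and sections: one x-axis crossing is at x = 0; it meets the y-axis at y = 0 (among the integer gridlines).
3. Solving for integer coefficients yields p as stated.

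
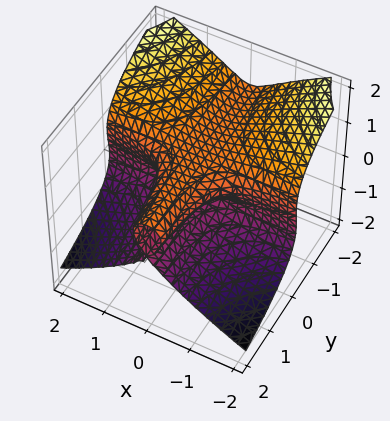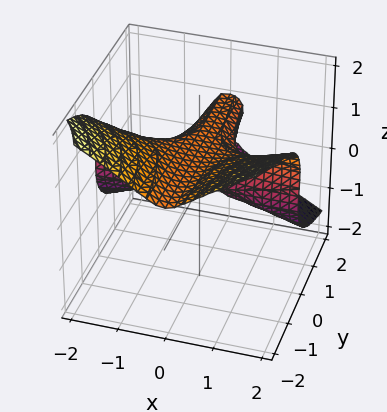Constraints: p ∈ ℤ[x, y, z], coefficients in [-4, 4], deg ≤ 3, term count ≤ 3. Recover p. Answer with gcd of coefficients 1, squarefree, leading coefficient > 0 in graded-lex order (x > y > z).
(a) The degree is 3 — a generic line meets the surface in up to 3 points.
(b) Reading off the gridlines: the visible x-axis segment lies entirely on the surface; it crosses the z-axis at the gridline z = 1.
(c) Together with the visible shape, these determine p as stated.

2*x^2*y + 3*z^3 - 3*z^2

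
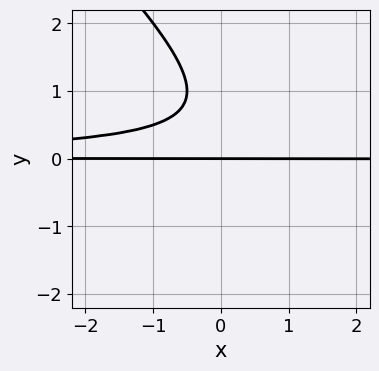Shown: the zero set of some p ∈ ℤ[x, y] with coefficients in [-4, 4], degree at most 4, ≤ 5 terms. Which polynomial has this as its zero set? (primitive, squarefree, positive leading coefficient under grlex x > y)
(a) deg p = 3. A generic line meets the curve in up to 3 points.
(b) Observable constraints: every point of the x-axis in the box is on the curve; it meets the y-axis at y = 0 (among the integer gridlines).
(c) Matching integer coefficients to the picture gives p.

2*x*y^2 + 2*y^3 - 3*y^2 + 2*y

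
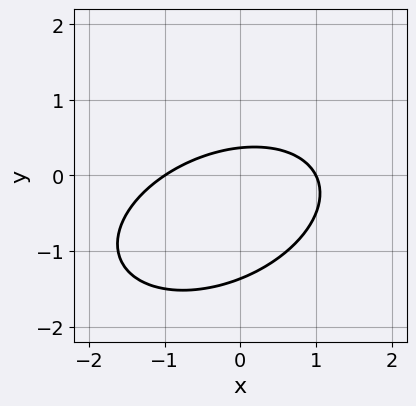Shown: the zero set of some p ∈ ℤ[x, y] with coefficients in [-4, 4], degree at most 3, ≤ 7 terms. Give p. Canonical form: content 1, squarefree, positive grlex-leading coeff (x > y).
First, degree: no degree-1 curve has this shape, so deg p = 2.
Then, reading off the gridlines: the x-axis gridline crossings are at x ∈ {-1, 1}.
Finally, these observations pin down the coefficients.

x^2 - x*y + 2*y^2 + 2*y - 1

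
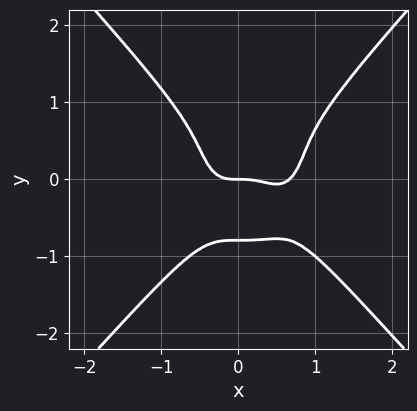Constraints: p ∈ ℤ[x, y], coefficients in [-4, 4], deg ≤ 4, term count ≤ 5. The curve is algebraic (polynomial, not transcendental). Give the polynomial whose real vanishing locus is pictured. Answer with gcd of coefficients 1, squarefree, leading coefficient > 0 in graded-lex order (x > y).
deg p = 4.
Checking where it meets the axes: it crosses the y-axis at the gridline y = 0; one x-axis crossing is at x = 0.
Together with the visible shape, these determine p as stated.

3*x^4 - 2*y^4 - 2*x^3 - y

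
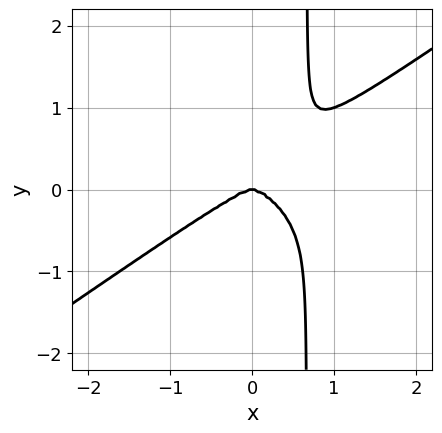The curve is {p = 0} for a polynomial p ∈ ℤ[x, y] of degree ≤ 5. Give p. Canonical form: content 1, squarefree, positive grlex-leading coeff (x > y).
x^4 - 3*x*y^3 + 2*y^3

Degree: the shape is more complex than any degree-3 curve, so deg p = 4.
From the axis intercepts and sections: it meets the x-axis at x = 0 (among the integer gridlines); one y-axis crossing is at y = 0.
These observations pin down the coefficients.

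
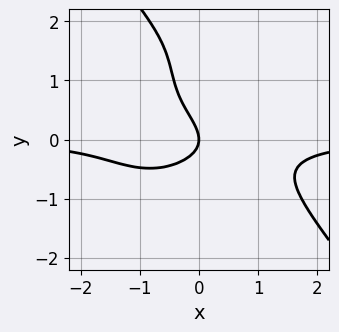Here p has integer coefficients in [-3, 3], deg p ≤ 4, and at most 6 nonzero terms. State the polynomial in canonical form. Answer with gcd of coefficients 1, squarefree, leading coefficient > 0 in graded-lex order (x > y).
(a) Degree: the shape is more complex than any degree-3 curve, so deg p = 4.
(b) From the axis intercepts and sections: one x-axis crossing is at x = 0; it crosses the y-axis at the gridline y = 0.
(c) Putting this together gives p.

2*x^3*y + y^4 - 3*y^3 + 3*y^2 + 2*x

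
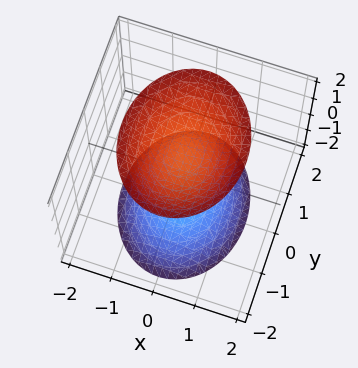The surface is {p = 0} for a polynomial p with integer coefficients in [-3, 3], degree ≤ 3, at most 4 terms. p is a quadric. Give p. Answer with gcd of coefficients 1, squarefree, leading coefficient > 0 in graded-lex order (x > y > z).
3*x^2 + 2*y^2 - 2*z^2 + 3

1. The picture has 2 separate pieces. Treating them together as one polynomial.
2. Degree: two sheets facing apart; a quadric, so deg p = 2.
3. Symmetries: mirror symmetry y ↦ −y ⇒ only even powers of y; it's symmetric under x → −x, forcing even powers of x; the z ↦ −z reflection is a symmetry, so z appears only in even powers.
4. Checking where it meets the axes: it misses every integer gridline on the x-axis; it misses every integer gridline on the y-axis.
5. Assembling these constraints gives the stated polynomial.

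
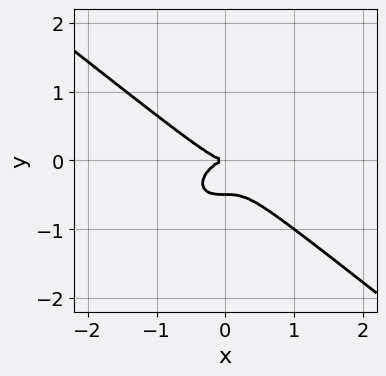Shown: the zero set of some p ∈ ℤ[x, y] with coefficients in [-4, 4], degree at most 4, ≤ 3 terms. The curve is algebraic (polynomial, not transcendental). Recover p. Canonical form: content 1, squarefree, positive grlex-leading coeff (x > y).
(a) Degree: a generic line meets the curve in up to 3 points, so deg p = 3.
(b) Checking where it meets the axes: it meets the y-axis at y = 0 (among the integer gridlines); it meets the x-axis at x = 0 (among the integer gridlines).
(c) Fitting integer coefficients to these (and the overall shape) gives p.

x^3 + 2*y^3 + y^2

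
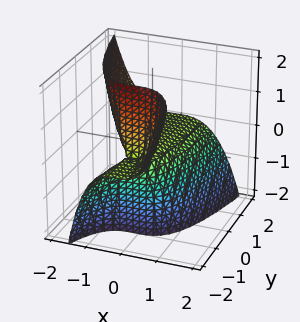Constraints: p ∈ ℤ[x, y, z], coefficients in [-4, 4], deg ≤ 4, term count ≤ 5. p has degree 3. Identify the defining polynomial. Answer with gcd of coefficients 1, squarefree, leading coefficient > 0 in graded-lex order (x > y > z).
1. The degree is 3 — a generic line meets the surface in up to 3 points.
2. Observable constraints: every point of the y-axis in the box is on the surface; it crosses the z-axis at the gridline z = 0.
3. Putting this together gives p.

3*x^3 + x^2 + 3*y*z + 3*z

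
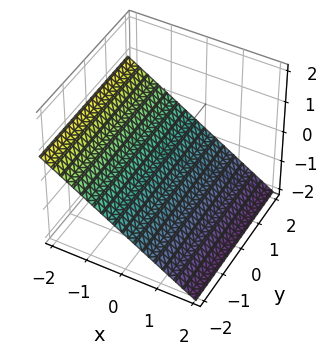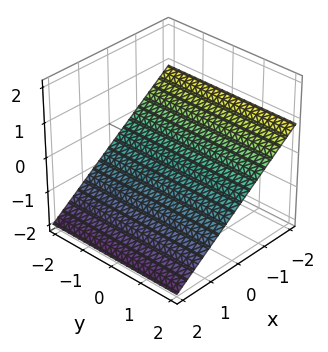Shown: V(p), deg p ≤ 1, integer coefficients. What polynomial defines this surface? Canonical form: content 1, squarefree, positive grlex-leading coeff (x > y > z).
(a) The degree is 1 — every cross-section is a straight line — this is a plane.
(b) Observable constraints: it misses every integer gridline on the y-axis; it meets the x-axis at x = -1 (among the integer gridlines).
(c) Fitting integer coefficients to these (and the overall shape) gives p.

2*x + 3*z + 2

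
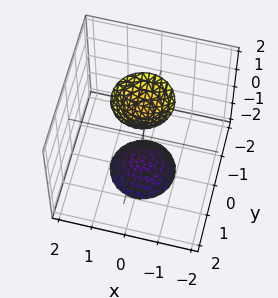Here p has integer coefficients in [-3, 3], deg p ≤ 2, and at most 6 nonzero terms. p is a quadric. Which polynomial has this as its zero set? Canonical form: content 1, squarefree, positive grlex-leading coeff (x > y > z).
3*x^2 + 3*y^2 - z^2 + 2

First, there are 2 components. They look like related sheets of one shape, so recover p as a whole.
Next, degree: two sheets facing apart; a quadric, so deg p = 2.
Next, symmetries: mirror symmetry z ↦ −z ⇒ only even powers of z; every cross-section ⟂ z is a circle, so x, y appear only via x² + y².
Next, reading off the gridlines: it misses every integer gridline on the x-axis; it misses every integer gridline on the y-axis.
Finally, matching integer coefficients to the picture gives p.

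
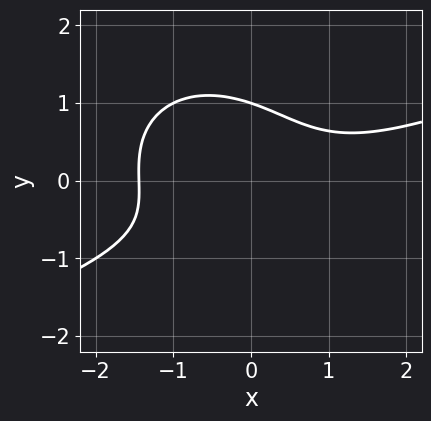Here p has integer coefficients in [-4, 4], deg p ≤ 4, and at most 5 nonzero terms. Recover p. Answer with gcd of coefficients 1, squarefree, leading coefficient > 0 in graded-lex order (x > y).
x^3 - 2*x^2*y - 3*y^3 - 3*x*y + 3

(a) Degree: no degree-2 curve has this shape, so deg p = 3.
(b) From the visible intercepts: it meets the y-axis at y = 1 (among the integer gridlines).
(c) The integer polynomial consistent with all of this is the stated p.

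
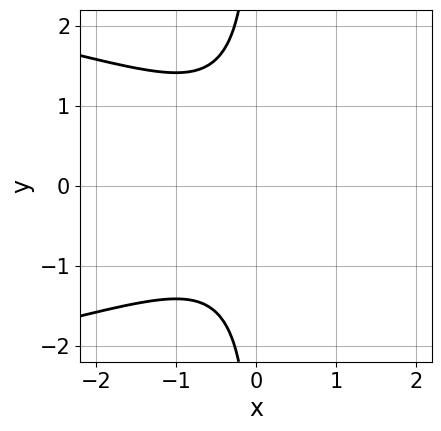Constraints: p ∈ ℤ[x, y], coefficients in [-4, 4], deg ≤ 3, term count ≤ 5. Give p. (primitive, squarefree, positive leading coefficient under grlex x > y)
x*y^2 + x^2 + 1

(a) Degree: a generic line meets the curve in up to 3 points, so deg p = 3.
(b) Symmetries: mirror symmetry y ↦ −y ⇒ only even powers of y.
(c) Checking where it meets the axes: no y-intercept at any integer in the box; the curve avoids every integer x-axis point in the box.
(d) Matching integer coefficients to the picture gives p.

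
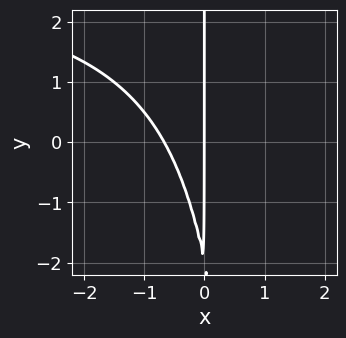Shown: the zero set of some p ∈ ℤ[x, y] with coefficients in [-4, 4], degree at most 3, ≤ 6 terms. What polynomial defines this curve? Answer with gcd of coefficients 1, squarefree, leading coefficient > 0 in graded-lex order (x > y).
First, deg p = 3. A generic line meets the curve in up to 3 points.
Then, checking where it meets the axes: every point of the y-axis in the box is on the curve; one x-axis crossing is at x = 0.
Finally, putting this together gives p.

x^2*y - 3*x^2 - x*y - 2*x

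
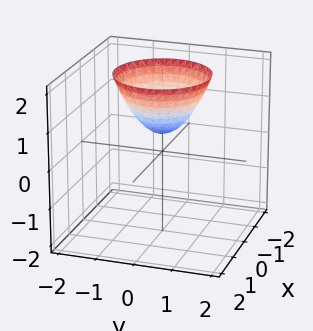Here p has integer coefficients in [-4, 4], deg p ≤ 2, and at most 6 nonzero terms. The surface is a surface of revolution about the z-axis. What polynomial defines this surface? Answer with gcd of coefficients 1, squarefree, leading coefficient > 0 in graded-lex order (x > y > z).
2*x^2 + 2*y^2 - 2*z + 1

(a) deg p = 2. A generic line meets the surface in up to 2 points.
(b) Symmetry: the surface is invariant under rotation about z: p = q(x² + y², z).
(c) Against the integer gridlines: it misses every integer gridline on the x-axis; a circular section at z = 2 has radius between 1 and 2.
(d) Fitting integer coefficients to these (and the overall shape) gives p.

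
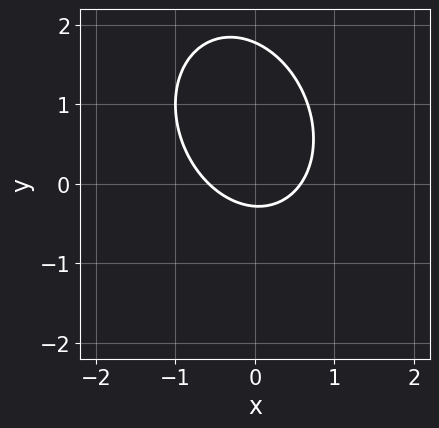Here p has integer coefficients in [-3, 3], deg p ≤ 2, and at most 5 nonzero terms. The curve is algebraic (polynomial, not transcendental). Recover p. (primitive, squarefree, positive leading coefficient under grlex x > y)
3*x^2 + x*y + 2*y^2 - 3*y - 1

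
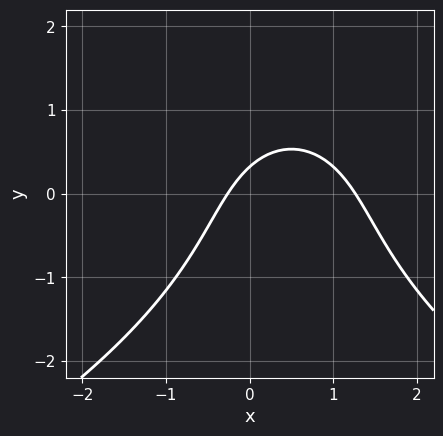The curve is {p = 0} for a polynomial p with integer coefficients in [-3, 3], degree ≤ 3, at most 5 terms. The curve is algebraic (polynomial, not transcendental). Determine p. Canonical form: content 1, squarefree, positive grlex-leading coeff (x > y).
First, the degree is 3 — the shape is more complex than any degree-2 curve.
Finally, matching integer coefficients to the picture gives p.

y^3 + 3*x^2 - 3*x + 3*y - 1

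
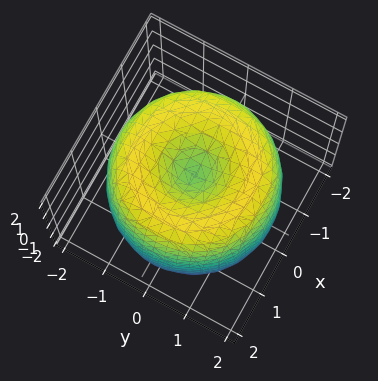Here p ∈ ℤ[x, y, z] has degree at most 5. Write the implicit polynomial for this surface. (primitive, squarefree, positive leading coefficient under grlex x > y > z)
x^4 + 2*x^2*y^2 + y^4 - 3*x^2 - 3*y^2 + z^2 - 1

Degree: a generic line meets the surface in up to 4 points, so deg p = 4.
Symmetry: every cross-section ⟂ z is a circle, so x, y appear only via x² + y².
From the visible intercepts: the z-axis gridline crossings are at z ∈ {-1, 1}; a circular section at z = 0 has radius between 1 and 2.
Together with the visible shape, these determine p as stated.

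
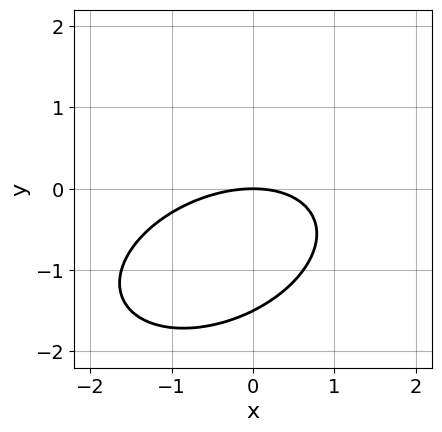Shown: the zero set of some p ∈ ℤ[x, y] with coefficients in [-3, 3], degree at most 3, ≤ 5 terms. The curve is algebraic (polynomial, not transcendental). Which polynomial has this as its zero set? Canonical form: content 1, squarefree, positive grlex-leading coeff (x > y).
Degree: no degree-1 curve has this shape, so deg p = 2.
Checking where it meets the axes: it meets the x-axis at x = 0 (among the integer gridlines); it crosses the y-axis at the gridline y = 0.
Putting this together gives p.

x^2 - x*y + 2*y^2 + 3*y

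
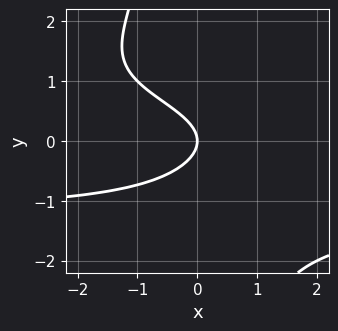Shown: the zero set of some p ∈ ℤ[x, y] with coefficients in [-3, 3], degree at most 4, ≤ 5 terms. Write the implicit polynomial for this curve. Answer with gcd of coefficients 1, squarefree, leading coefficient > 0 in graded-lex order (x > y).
(a) deg p = 4.
(b) Reading off the gridlines: it meets the y-axis at y = 0 (among the integer gridlines); it meets the x-axis at x = 0 (among the integer gridlines).
(c) Fitting integer coefficients to these (and the overall shape) gives p.

x*y^3 + 3*y^2 + 2*x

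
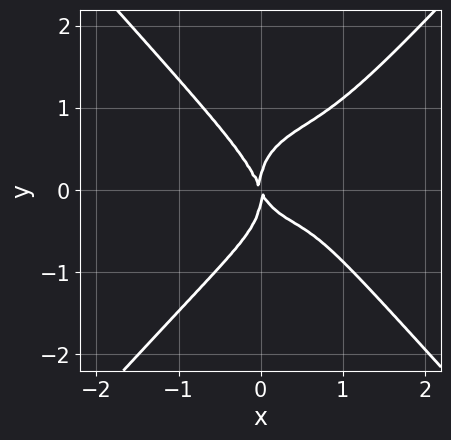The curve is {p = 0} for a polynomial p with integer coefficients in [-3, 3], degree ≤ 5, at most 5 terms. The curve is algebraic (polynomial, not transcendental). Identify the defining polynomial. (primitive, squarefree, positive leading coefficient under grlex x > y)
3*x^4 - 2*y^4 - 3*x^3 + 2*x^2 + x*y

Degree: a generic line meets the curve in up to 4 points, so deg p = 4.
Observable constraints: it crosses the y-axis at the gridline y = 0; it meets the x-axis at x = 0 (among the integer gridlines).
Together with the visible shape, these determine p as stated.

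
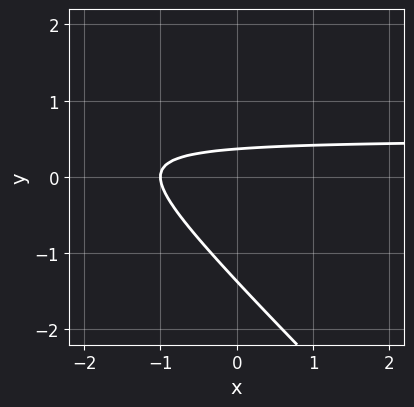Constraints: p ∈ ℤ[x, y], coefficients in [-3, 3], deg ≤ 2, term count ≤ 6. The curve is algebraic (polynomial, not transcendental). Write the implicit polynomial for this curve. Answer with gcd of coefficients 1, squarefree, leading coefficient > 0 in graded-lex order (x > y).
2*x*y + 2*y^2 - x + 2*y - 1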